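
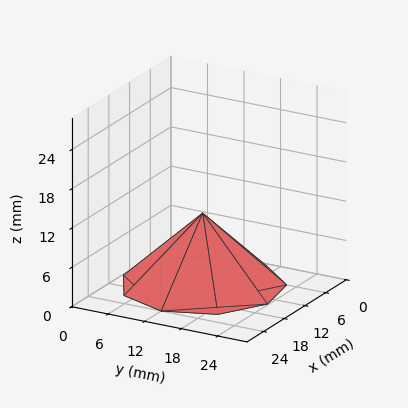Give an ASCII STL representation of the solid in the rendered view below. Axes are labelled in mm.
Reading the render: the shape is a regular 9-sided pyramid, base circumscribed radius ≈ 12 mm, apex at z ≈ 11 mm (dimensions read to the nearest mm from the axis ticks). For the STL, each face is triangulated and given an outward normal.

solid part
  facet normal 0.0000 0.0000 -1.0000
    outer loop
      vertex 14.08 23.82 0.00
      vertex 21.19 19.71 0.00
      vertex 24.00 12.00 0.00
    endloop
  endfacet
  facet normal 0.0000 0.0000 -1.0000
    outer loop
      vertex 6.00 22.39 0.00
      vertex 14.08 23.82 0.00
      vertex 24.00 12.00 0.00
    endloop
  endfacet
  facet normal 0.0000 0.0000 -1.0000
    outer loop
      vertex 0.72 16.10 0.00
      vertex 6.00 22.39 0.00
      vertex 24.00 12.00 0.00
    endloop
  endfacet
  facet normal 0.0000 0.0000 -1.0000
    outer loop
      vertex 0.72 7.90 0.00
      vertex 0.72 16.10 0.00
      vertex 24.00 12.00 0.00
    endloop
  endfacet
  facet normal 0.0000 0.0000 -1.0000
    outer loop
      vertex 6.00 1.61 0.00
      vertex 0.72 7.90 0.00
      vertex 24.00 12.00 0.00
    endloop
  endfacet
  facet normal 0.0000 0.0000 -1.0000
    outer loop
      vertex 14.08 0.18 0.00
      vertex 6.00 1.61 0.00
      vertex 24.00 12.00 0.00
    endloop
  endfacet
  facet normal 0.0000 0.0000 -1.0000
    outer loop
      vertex 21.19 4.29 0.00
      vertex 14.08 0.18 0.00
      vertex 24.00 12.00 0.00
    endloop
  endfacet
  facet normal 0.6561 0.2391 0.7158
    outer loop
      vertex 24.00 12.00 0.00
      vertex 21.19 19.71 0.00
      vertex 12.00 12.00 11.00
    endloop
  endfacet
  facet normal 0.3495 0.6046 0.7158
    outer loop
      vertex 21.19 19.71 0.00
      vertex 14.08 23.82 0.00
      vertex 12.00 12.00 11.00
    endloop
  endfacet
  facet normal -0.1217 0.6876 0.7158
    outer loop
      vertex 14.08 23.82 0.00
      vertex 6.00 22.39 0.00
      vertex 12.00 12.00 11.00
    endloop
  endfacet
  facet normal -0.5348 0.4490 0.7158
    outer loop
      vertex 6.00 22.39 0.00
      vertex 0.72 16.10 0.00
      vertex 12.00 12.00 11.00
    endloop
  endfacet
  facet normal -0.6982 0.0000 0.7159
    outer loop
      vertex 0.72 16.10 0.00
      vertex 0.72 7.90 0.00
      vertex 12.00 12.00 11.00
    endloop
  endfacet
  facet normal -0.5348 -0.4490 0.7158
    outer loop
      vertex 0.72 7.90 0.00
      vertex 6.00 1.61 0.00
      vertex 12.00 12.00 11.00
    endloop
  endfacet
  facet normal -0.1217 -0.6876 0.7158
    outer loop
      vertex 6.00 1.61 0.00
      vertex 14.08 0.18 0.00
      vertex 12.00 12.00 11.00
    endloop
  endfacet
  facet normal 0.3495 -0.6046 0.7158
    outer loop
      vertex 14.08 0.18 0.00
      vertex 21.19 4.29 0.00
      vertex 12.00 12.00 11.00
    endloop
  endfacet
  facet normal 0.6561 -0.2391 0.7158
    outer loop
      vertex 21.19 4.29 0.00
      vertex 24.00 12.00 0.00
      vertex 12.00 12.00 11.00
    endloop
  endfacet
endsolid part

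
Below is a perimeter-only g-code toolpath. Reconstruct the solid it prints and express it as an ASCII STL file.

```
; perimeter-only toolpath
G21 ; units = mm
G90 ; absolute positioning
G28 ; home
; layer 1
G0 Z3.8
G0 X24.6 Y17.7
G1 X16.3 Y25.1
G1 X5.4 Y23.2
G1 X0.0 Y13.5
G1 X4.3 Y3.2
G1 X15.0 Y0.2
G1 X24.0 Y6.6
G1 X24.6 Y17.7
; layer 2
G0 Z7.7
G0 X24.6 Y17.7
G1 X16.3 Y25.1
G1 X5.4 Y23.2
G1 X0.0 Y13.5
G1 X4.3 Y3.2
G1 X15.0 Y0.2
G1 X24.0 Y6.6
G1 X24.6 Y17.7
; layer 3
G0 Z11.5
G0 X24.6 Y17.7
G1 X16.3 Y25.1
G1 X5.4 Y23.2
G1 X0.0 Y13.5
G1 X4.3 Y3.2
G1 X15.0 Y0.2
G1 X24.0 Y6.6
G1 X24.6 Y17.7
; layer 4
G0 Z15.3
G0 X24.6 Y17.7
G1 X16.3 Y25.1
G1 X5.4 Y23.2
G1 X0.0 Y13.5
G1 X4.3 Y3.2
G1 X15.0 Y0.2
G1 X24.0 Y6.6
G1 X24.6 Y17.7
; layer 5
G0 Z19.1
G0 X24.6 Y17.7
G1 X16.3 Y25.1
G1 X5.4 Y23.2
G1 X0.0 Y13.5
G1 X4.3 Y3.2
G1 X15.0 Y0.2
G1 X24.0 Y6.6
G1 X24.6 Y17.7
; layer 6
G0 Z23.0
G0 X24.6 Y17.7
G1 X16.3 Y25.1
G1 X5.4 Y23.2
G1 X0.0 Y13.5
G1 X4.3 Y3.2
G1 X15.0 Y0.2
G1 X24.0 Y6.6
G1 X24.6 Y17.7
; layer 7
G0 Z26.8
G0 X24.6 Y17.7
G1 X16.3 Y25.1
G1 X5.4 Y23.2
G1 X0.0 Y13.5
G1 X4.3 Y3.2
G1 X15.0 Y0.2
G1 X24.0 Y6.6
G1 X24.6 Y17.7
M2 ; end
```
solid part
  facet normal 0.0000 0.0000 -1.0000
    outer loop
      vertex 5.4 23.2 0.0
      vertex 16.3 25.1 0.0
      vertex 24.6 17.7 0.0
    endloop
  endfacet
  facet normal 0.0000 0.0000 -1.0000
    outer loop
      vertex 0.0 13.5 0.0
      vertex 5.4 23.2 0.0
      vertex 24.6 17.7 0.0
    endloop
  endfacet
  facet normal 0.0000 0.0000 -1.0000
    outer loop
      vertex 4.3 3.2 0.0
      vertex 0.0 13.5 0.0
      vertex 24.6 17.7 0.0
    endloop
  endfacet
  facet normal 0.0000 0.0000 -1.0000
    outer loop
      vertex 15.0 0.2 0.0
      vertex 4.3 3.2 0.0
      vertex 24.6 17.7 0.0
    endloop
  endfacet
  facet normal 0.0000 0.0000 -1.0000
    outer loop
      vertex 24.0 6.6 0.0
      vertex 15.0 0.2 0.0
      vertex 24.6 17.7 0.0
    endloop
  endfacet
  facet normal 0.0000 0.0000 1.0000
    outer loop
      vertex 24.6 17.7 26.8
      vertex 16.3 25.1 26.8
      vertex 5.4 23.2 26.8
    endloop
  endfacet
  facet normal 0.0000 0.0000 1.0000
    outer loop
      vertex 24.6 17.7 26.8
      vertex 5.4 23.2 26.8
      vertex 0.0 13.5 26.8
    endloop
  endfacet
  facet normal 0.0000 0.0000 1.0000
    outer loop
      vertex 24.6 17.7 26.8
      vertex 0.0 13.5 26.8
      vertex 4.3 3.2 26.8
    endloop
  endfacet
  facet normal 0.0000 0.0000 1.0000
    outer loop
      vertex 24.6 17.7 26.8
      vertex 4.3 3.2 26.8
      vertex 15.0 0.2 26.8
    endloop
  endfacet
  facet normal 0.0000 0.0000 1.0000
    outer loop
      vertex 24.6 17.7 26.8
      vertex 15.0 0.2 26.8
      vertex 24.0 6.6 26.8
    endloop
  endfacet
  facet normal 0.6655 0.7464 0.0000
    outer loop
      vertex 24.6 17.7 0.0
      vertex 16.3 25.1 0.0
      vertex 16.3 25.1 26.8
    endloop
  endfacet
  facet normal 0.6655 0.7464 0.0000
    outer loop
      vertex 24.6 17.7 0.0
      vertex 16.3 25.1 26.8
      vertex 24.6 17.7 26.8
    endloop
  endfacet
  facet normal -0.1717 0.9851 0.0000
    outer loop
      vertex 16.3 25.1 0.0
      vertex 5.4 23.2 0.0
      vertex 5.4 23.2 26.8
    endloop
  endfacet
  facet normal -0.1717 0.9851 0.0000
    outer loop
      vertex 16.3 25.1 0.0
      vertex 5.4 23.2 26.8
      vertex 16.3 25.1 26.8
    endloop
  endfacet
  facet normal -0.8737 0.4864 0.0000
    outer loop
      vertex 5.4 23.2 0.0
      vertex 0.0 13.5 0.0
      vertex 0.0 13.5 26.8
    endloop
  endfacet
  facet normal -0.8737 0.4864 0.0000
    outer loop
      vertex 5.4 23.2 0.0
      vertex 0.0 13.5 26.8
      vertex 5.4 23.2 26.8
    endloop
  endfacet
  facet normal -0.9228 -0.3853 0.0000
    outer loop
      vertex 0.0 13.5 0.0
      vertex 4.3 3.2 0.0
      vertex 4.3 3.2 26.8
    endloop
  endfacet
  facet normal -0.9228 -0.3853 0.0000
    outer loop
      vertex 0.0 13.5 0.0
      vertex 4.3 3.2 26.8
      vertex 0.0 13.5 26.8
    endloop
  endfacet
  facet normal -0.2700 -0.9629 0.0000
    outer loop
      vertex 4.3 3.2 0.0
      vertex 15.0 0.2 0.0
      vertex 15.0 0.2 26.8
    endloop
  endfacet
  facet normal -0.2700 -0.9629 0.0000
    outer loop
      vertex 4.3 3.2 0.0
      vertex 15.0 0.2 26.8
      vertex 4.3 3.2 26.8
    endloop
  endfacet
  facet normal 0.5795 -0.8150 0.0000
    outer loop
      vertex 15.0 0.2 0.0
      vertex 24.0 6.6 0.0
      vertex 24.0 6.6 26.8
    endloop
  endfacet
  facet normal 0.5795 -0.8150 0.0000
    outer loop
      vertex 15.0 0.2 0.0
      vertex 24.0 6.6 26.8
      vertex 15.0 0.2 26.8
    endloop
  endfacet
  facet normal 0.9985 -0.0540 0.0000
    outer loop
      vertex 24.0 6.6 0.0
      vertex 24.6 17.7 0.0
      vertex 24.6 17.7 26.8
    endloop
  endfacet
  facet normal 0.9985 -0.0540 0.0000
    outer loop
      vertex 24.0 6.6 0.0
      vertex 24.6 17.7 26.8
      vertex 24.0 6.6 26.8
    endloop
  endfacet
endsolid part

The G0 Z moves step by Δz≈3.8 mm. Every layer's G1 loop is the same polygon, so the solid is a straight extrusion of it from z=0 to z≈26.8. Closing with flat bottom and top caps and triangulating gives 24 facets — a regular 7-sided prism (a cylinder approximated with 7 flat sides), circumscribed radius ≈ 12.8 mm, height ≈ 26.8 mm.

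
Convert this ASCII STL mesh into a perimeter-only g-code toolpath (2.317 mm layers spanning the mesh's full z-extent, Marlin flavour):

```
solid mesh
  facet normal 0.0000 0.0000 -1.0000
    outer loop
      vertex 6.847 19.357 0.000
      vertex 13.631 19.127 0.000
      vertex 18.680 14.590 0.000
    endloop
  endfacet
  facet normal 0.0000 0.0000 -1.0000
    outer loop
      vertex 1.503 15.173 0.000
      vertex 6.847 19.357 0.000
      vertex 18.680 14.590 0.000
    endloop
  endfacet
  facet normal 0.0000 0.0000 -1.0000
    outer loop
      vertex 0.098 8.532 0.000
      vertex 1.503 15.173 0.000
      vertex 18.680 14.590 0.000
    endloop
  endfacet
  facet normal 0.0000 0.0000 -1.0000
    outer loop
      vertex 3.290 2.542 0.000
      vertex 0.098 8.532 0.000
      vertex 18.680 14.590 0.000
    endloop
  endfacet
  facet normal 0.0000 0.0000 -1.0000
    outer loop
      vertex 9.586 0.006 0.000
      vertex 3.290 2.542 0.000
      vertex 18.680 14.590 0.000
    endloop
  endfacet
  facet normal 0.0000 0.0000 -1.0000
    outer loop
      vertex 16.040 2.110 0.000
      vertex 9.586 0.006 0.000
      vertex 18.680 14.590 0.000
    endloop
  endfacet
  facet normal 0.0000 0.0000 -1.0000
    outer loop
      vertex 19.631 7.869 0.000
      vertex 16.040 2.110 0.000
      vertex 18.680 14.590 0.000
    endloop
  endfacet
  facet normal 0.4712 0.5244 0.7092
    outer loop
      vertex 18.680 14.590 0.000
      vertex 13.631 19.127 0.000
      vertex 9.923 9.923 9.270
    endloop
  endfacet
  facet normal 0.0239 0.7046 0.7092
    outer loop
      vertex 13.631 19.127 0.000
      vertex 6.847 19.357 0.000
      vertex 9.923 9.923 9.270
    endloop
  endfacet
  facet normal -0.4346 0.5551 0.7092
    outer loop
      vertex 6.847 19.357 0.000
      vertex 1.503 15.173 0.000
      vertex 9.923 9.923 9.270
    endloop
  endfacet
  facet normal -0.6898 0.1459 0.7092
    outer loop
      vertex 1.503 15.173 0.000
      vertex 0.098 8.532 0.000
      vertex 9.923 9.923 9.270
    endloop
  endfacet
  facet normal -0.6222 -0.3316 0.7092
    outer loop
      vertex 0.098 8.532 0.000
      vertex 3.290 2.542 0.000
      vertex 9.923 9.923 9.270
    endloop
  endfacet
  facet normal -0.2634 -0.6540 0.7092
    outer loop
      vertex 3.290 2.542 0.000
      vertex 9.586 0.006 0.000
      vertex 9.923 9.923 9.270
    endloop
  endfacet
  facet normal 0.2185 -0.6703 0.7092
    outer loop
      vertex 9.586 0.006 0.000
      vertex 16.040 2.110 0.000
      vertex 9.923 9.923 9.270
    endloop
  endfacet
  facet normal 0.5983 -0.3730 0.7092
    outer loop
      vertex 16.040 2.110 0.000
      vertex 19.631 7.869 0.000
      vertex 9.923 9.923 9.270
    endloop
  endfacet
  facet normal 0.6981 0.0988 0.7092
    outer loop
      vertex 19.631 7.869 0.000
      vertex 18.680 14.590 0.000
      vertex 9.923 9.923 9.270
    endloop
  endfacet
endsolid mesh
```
; perimeter-only toolpath
G21 ; units = mm
G90 ; absolute positioning
G28 ; home
; layer 1
G0 Z2.317
G0 X16.491 Y13.423
G1 X12.704 Y16.826
G1 X7.616 Y16.998
G1 X3.608 Y13.861
G1 X2.554 Y8.880
G1 X4.948 Y4.387
G1 X9.670 Y2.485
G1 X14.511 Y4.063
G1 X17.204 Y8.383
G1 X16.491 Y13.423
; layer 2
G0 Z4.635
G0 X14.302 Y12.256
G1 X11.777 Y14.525
G1 X8.385 Y14.640
G1 X5.713 Y12.548
G1 X5.011 Y9.227
G1 X6.607 Y6.232
G1 X9.755 Y4.965
G1 X12.982 Y6.016
G1 X14.777 Y8.896
G1 X14.302 Y12.256
; layer 3
G0 Z6.952
G0 X12.112 Y11.090
G1 X10.850 Y12.224
G1 X9.154 Y12.281
G1 X7.818 Y11.236
G1 X7.467 Y9.575
G1 X8.265 Y8.078
G1 X9.839 Y7.444
G1 X11.452 Y7.970
G1 X12.350 Y9.409
G1 X12.112 Y11.090
M2 ; end

The solid is a regular 9-sided pyramid, base circumscribed radius ≈ 9.92 mm, apex at z ≈ 9.27 mm. Slicing at Δz = 2.317 mm — 4 equal slices spanning the solid's height, so layer i sits at z = i·h/4 — gives 3 non-empty perimeters. Each is a 9-segment closed polygon; G0 lifts to the layer z and rapids to the start vertex, then G1 traces the edges. The cross-section shrinks linearly with z (the slice at the apex is degenerate and omitted).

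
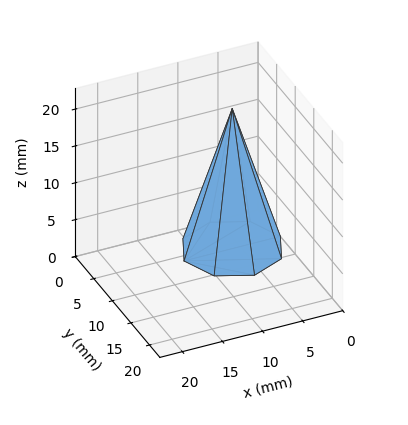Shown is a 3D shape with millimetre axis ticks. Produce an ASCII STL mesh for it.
Reading the render: the shape is a regular 8-sided pyramid, base circumscribed radius ≈ 6 mm, apex at z ≈ 19 mm (dimensions read to the nearest mm from the axis ticks). For the STL, each face is triangulated and given an outward normal.

solid part
  facet normal 0.0000 0.0000 -1.0000
    outer loop
      vertex 6.0 12.0 0.0
      vertex 10.2 10.2 0.0
      vertex 12.0 6.0 0.0
    endloop
  endfacet
  facet normal 0.0000 0.0000 -1.0000
    outer loop
      vertex 1.8 10.2 0.0
      vertex 6.0 12.0 0.0
      vertex 12.0 6.0 0.0
    endloop
  endfacet
  facet normal 0.0000 0.0000 -1.0000
    outer loop
      vertex 0.0 6.0 0.0
      vertex 1.8 10.2 0.0
      vertex 12.0 6.0 0.0
    endloop
  endfacet
  facet normal 0.0000 0.0000 -1.0000
    outer loop
      vertex 1.8 1.8 0.0
      vertex 0.0 6.0 0.0
      vertex 12.0 6.0 0.0
    endloop
  endfacet
  facet normal 0.0000 0.0000 -1.0000
    outer loop
      vertex 6.0 0.0 0.0
      vertex 1.8 1.8 0.0
      vertex 12.0 6.0 0.0
    endloop
  endfacet
  facet normal 0.0000 0.0000 -1.0000
    outer loop
      vertex 10.2 1.8 0.0
      vertex 6.0 0.0 0.0
      vertex 12.0 6.0 0.0
    endloop
  endfacet
  facet normal 0.8827 0.3783 0.2788
    outer loop
      vertex 12.0 6.0 0.0
      vertex 10.2 10.2 0.0
      vertex 6.0 6.0 19.0
    endloop
  endfacet
  facet normal 0.3783 0.8827 0.2788
    outer loop
      vertex 10.2 10.2 0.0
      vertex 6.0 12.0 0.0
      vertex 6.0 6.0 19.0
    endloop
  endfacet
  facet normal -0.3783 0.8827 0.2788
    outer loop
      vertex 6.0 12.0 0.0
      vertex 1.8 10.2 0.0
      vertex 6.0 6.0 19.0
    endloop
  endfacet
  facet normal -0.8827 0.3783 0.2788
    outer loop
      vertex 1.8 10.2 0.0
      vertex 0.0 6.0 0.0
      vertex 6.0 6.0 19.0
    endloop
  endfacet
  facet normal -0.8827 -0.3783 0.2788
    outer loop
      vertex 0.0 6.0 0.0
      vertex 1.8 1.8 0.0
      vertex 6.0 6.0 19.0
    endloop
  endfacet
  facet normal -0.3783 -0.8827 0.2788
    outer loop
      vertex 1.8 1.8 0.0
      vertex 6.0 0.0 0.0
      vertex 6.0 6.0 19.0
    endloop
  endfacet
  facet normal 0.3783 -0.8827 0.2788
    outer loop
      vertex 6.0 0.0 0.0
      vertex 10.2 1.8 0.0
      vertex 6.0 6.0 19.0
    endloop
  endfacet
  facet normal 0.8827 -0.3783 0.2788
    outer loop
      vertex 10.2 1.8 0.0
      vertex 12.0 6.0 0.0
      vertex 6.0 6.0 19.0
    endloop
  endfacet
endsolid part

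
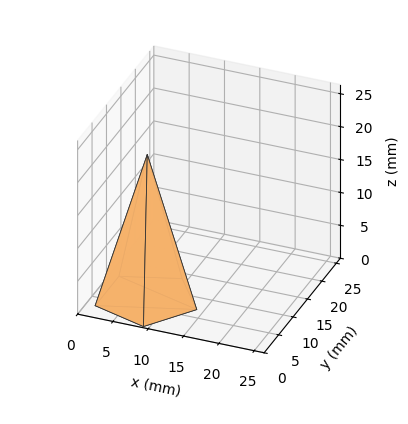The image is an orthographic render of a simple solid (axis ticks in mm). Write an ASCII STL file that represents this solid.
Reading the render: the shape is a regular 5-sided pyramid, base circumscribed radius ≈ 7 mm, apex at z ≈ 22 mm (dimensions read to the nearest mm from the axis ticks). For the STL, each face is triangulated and given an outward normal.

solid part
  facet normal 0.0000 0.0000 -1.0000
    outer loop
      vertex 1.3 11.1 0.0
      vertex 9.2 13.7 0.0
      vertex 14.0 7.0 0.0
    endloop
  endfacet
  facet normal 0.0000 0.0000 -1.0000
    outer loop
      vertex 1.3 2.9 0.0
      vertex 1.3 11.1 0.0
      vertex 14.0 7.0 0.0
    endloop
  endfacet
  facet normal 0.0000 0.0000 -1.0000
    outer loop
      vertex 9.2 0.3 0.0
      vertex 1.3 2.9 0.0
      vertex 14.0 7.0 0.0
    endloop
  endfacet
  facet normal 0.7870 0.5638 0.2504
    outer loop
      vertex 14.0 7.0 0.0
      vertex 9.2 13.7 0.0
      vertex 7.0 7.0 22.0
    endloop
  endfacet
  facet normal -0.3027 0.9198 0.2498
    outer loop
      vertex 9.2 13.7 0.0
      vertex 1.3 11.1 0.0
      vertex 7.0 7.0 22.0
    endloop
  endfacet
  facet normal -0.9680 0.0000 0.2508
    outer loop
      vertex 1.3 11.1 0.0
      vertex 1.3 2.9 0.0
      vertex 7.0 7.0 22.0
    endloop
  endfacet
  facet normal -0.3027 -0.9198 0.2498
    outer loop
      vertex 1.3 2.9 0.0
      vertex 9.2 0.3 0.0
      vertex 7.0 7.0 22.0
    endloop
  endfacet
  facet normal 0.7870 -0.5638 0.2504
    outer loop
      vertex 9.2 0.3 0.0
      vertex 14.0 7.0 0.0
      vertex 7.0 7.0 22.0
    endloop
  endfacet
endsolid part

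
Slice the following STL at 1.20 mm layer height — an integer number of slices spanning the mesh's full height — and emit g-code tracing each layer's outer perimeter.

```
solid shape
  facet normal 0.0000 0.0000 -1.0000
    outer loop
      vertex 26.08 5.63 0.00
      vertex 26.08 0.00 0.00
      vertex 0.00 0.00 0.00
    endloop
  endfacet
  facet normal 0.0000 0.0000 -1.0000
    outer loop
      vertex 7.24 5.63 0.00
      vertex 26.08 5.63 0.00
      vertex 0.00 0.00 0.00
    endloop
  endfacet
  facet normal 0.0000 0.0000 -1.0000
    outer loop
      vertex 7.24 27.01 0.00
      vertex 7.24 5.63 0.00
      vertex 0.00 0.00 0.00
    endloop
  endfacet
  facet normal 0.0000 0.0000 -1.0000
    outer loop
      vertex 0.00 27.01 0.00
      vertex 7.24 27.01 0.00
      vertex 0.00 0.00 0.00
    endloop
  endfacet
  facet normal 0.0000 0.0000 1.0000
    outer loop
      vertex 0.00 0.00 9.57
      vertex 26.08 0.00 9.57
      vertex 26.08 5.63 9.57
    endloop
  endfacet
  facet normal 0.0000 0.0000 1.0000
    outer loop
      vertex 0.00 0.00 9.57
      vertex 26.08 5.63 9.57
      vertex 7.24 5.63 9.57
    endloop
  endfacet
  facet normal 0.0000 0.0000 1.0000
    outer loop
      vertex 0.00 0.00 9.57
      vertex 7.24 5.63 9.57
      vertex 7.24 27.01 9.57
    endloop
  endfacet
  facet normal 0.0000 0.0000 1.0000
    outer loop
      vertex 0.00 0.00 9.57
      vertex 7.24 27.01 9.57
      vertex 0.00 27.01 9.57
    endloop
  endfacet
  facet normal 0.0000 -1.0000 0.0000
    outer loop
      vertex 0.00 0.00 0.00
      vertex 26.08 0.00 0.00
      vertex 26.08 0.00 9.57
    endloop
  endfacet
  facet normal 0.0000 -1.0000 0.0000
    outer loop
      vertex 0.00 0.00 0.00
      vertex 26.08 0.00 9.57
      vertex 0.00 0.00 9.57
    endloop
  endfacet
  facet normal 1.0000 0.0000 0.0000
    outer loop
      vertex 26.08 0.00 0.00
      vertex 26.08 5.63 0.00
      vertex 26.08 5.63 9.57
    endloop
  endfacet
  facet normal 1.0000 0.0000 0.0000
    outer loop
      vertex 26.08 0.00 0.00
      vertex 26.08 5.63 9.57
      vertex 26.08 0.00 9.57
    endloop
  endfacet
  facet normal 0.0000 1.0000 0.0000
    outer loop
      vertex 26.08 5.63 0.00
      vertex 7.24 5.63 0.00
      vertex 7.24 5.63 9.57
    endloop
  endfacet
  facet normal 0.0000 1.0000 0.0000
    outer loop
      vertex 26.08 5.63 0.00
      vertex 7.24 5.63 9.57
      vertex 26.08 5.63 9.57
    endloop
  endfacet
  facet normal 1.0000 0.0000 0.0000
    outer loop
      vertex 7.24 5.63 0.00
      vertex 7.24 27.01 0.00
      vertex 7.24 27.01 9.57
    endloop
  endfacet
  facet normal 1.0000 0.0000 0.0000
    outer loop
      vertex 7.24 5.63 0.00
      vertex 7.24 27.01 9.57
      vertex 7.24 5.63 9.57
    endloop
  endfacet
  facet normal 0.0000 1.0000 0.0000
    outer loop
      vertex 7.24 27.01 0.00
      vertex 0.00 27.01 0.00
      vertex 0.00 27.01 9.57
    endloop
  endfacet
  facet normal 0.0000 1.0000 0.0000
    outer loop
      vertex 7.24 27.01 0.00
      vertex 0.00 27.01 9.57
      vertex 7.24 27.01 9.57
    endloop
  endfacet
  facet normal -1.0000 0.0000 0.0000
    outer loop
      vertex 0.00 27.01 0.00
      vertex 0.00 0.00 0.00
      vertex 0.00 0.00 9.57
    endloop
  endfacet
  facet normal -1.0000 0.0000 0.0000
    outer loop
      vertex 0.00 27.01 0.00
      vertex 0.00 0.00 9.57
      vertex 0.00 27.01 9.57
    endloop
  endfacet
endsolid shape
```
; perimeter-only toolpath
G21 ; units = mm
G90 ; absolute positioning
G28 ; home
; layer 1
G0 Z1.20
G0 X0.00 Y0.00
G1 X26.08 Y0.00
G1 X26.08 Y5.63
G1 X7.24 Y5.63
G1 X7.24 Y27.01
G1 X0.00 Y27.01
G1 X0.00 Y0.00
; layer 2
G0 Z2.39
G0 X0.00 Y0.00
G1 X26.08 Y0.00
G1 X26.08 Y5.63
G1 X7.24 Y5.63
G1 X7.24 Y27.01
G1 X0.00 Y27.01
G1 X0.00 Y0.00
; layer 3
G0 Z3.59
G0 X0.00 Y0.00
G1 X26.08 Y0.00
G1 X26.08 Y5.63
G1 X7.24 Y5.63
G1 X7.24 Y27.01
G1 X0.00 Y27.01
G1 X0.00 Y0.00
; layer 4
G0 Z4.79
G0 X0.00 Y0.00
G1 X26.08 Y0.00
G1 X26.08 Y5.63
G1 X7.24 Y5.63
G1 X7.24 Y27.01
G1 X0.00 Y27.01
G1 X0.00 Y0.00
; layer 5
G0 Z5.98
G0 X0.00 Y0.00
G1 X26.08 Y0.00
G1 X26.08 Y5.63
G1 X7.24 Y5.63
G1 X7.24 Y27.01
G1 X0.00 Y27.01
G1 X0.00 Y0.00
; layer 6
G0 Z7.18
G0 X0.00 Y0.00
G1 X26.08 Y0.00
G1 X26.08 Y5.63
G1 X7.24 Y5.63
G1 X7.24 Y27.01
G1 X0.00 Y27.01
G1 X0.00 Y0.00
; layer 7
G0 Z8.37
G0 X0.00 Y0.00
G1 X26.08 Y0.00
G1 X26.08 Y5.63
G1 X7.24 Y5.63
G1 X7.24 Y27.01
G1 X0.00 Y27.01
G1 X0.00 Y0.00
; layer 8
G0 Z9.57
G0 X0.00 Y0.00
G1 X26.08 Y0.00
G1 X26.08 Y5.63
G1 X7.24 Y5.63
G1 X7.24 Y27.01
G1 X0.00 Y27.01
G1 X0.00 Y0.00
M2 ; end

The solid is an L-shaped prism: outer 26.1 × 27 mm, arm thicknesses ≈ 5.63 mm (horizontal) and 7.24 mm (vertical), extruded 9.57 mm in z. Slicing at Δz = 1.20 mm — 8 equal slices spanning the solid's height, so layer i sits at z = i·h/8 — gives 8 non-empty perimeters. Each is a 6-segment closed polygon; G0 lifts to the layer z and rapids to the start vertex, then G1 traces the edges.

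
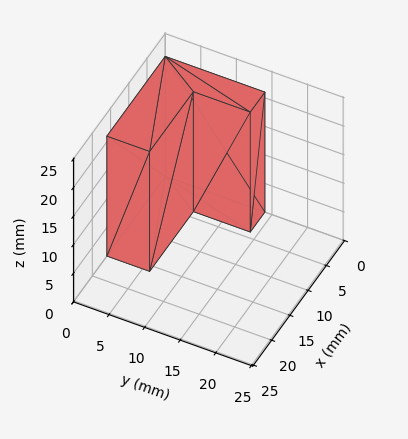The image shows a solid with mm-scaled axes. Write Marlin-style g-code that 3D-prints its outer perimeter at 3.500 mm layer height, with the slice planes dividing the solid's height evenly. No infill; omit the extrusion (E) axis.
Reading the render: the shape is an L-shaped prism: outer 16 × 14 mm, arm thicknesses ≈ 6 mm (horizontal) and 4 mm (vertical), extruded 21 mm in z (dimensions read to the nearest mm from the axis ticks). For the g-code, the solid's height is divided into equal slices at the stated Δz and each level perimeter traced with G1 moves after a G0 lift.

; perimeter-only toolpath
G21 ; units = mm
G90 ; absolute positioning
G28 ; home
; layer 1
G0 Z3.500
G0 X0.000 Y0.000
G1 X16.000 Y0.000
G1 X16.000 Y6.000
G1 X4.000 Y6.000
G1 X4.000 Y14.000
G1 X0.000 Y14.000
G1 X0.000 Y0.000
; layer 2
G0 Z7.000
G0 X0.000 Y0.000
G1 X16.000 Y0.000
G1 X16.000 Y6.000
G1 X4.000 Y6.000
G1 X4.000 Y14.000
G1 X0.000 Y14.000
G1 X0.000 Y0.000
; layer 3
G0 Z10.500
G0 X0.000 Y0.000
G1 X16.000 Y0.000
G1 X16.000 Y6.000
G1 X4.000 Y6.000
G1 X4.000 Y14.000
G1 X0.000 Y14.000
G1 X0.000 Y0.000
; layer 4
G0 Z14.000
G0 X0.000 Y0.000
G1 X16.000 Y0.000
G1 X16.000 Y6.000
G1 X4.000 Y6.000
G1 X4.000 Y14.000
G1 X0.000 Y14.000
G1 X0.000 Y0.000
; layer 5
G0 Z17.500
G0 X0.000 Y0.000
G1 X16.000 Y0.000
G1 X16.000 Y6.000
G1 X4.000 Y6.000
G1 X4.000 Y14.000
G1 X0.000 Y14.000
G1 X0.000 Y0.000
; layer 6
G0 Z21.000
G0 X0.000 Y0.000
G1 X16.000 Y0.000
G1 X16.000 Y6.000
G1 X4.000 Y6.000
G1 X4.000 Y14.000
G1 X0.000 Y14.000
G1 X0.000 Y0.000
M2 ; end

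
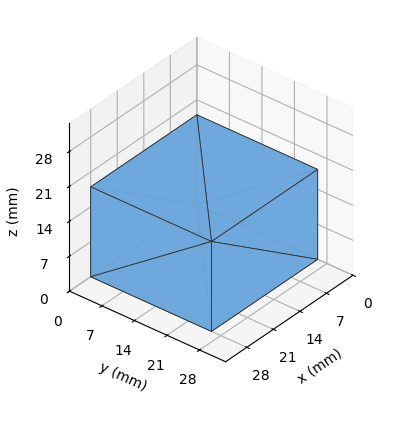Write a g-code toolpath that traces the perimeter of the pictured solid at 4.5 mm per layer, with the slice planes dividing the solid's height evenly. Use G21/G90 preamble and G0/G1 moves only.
Reading the render: the shape is a rectangular box, roughly 28 × 26 mm footprint and 18 mm tall (dimensions read to the nearest mm from the axis ticks). For the g-code, the solid's height is divided into equal slices at the stated Δz and each level perimeter traced with G1 moves after a G0 lift.

; perimeter-only toolpath
G21 ; units = mm
G90 ; absolute positioning
G28 ; home
; layer 1
G0 Z4.5
G0 X0.0 Y0.0
G1 X28.0 Y0.0
G1 X28.0 Y26.0
G1 X0.0 Y26.0
G1 X0.0 Y0.0
; layer 2
G0 Z9.0
G0 X0.0 Y0.0
G1 X28.0 Y0.0
G1 X28.0 Y26.0
G1 X0.0 Y26.0
G1 X0.0 Y0.0
; layer 3
G0 Z13.5
G0 X0.0 Y0.0
G1 X28.0 Y0.0
G1 X28.0 Y26.0
G1 X0.0 Y26.0
G1 X0.0 Y0.0
; layer 4
G0 Z18.0
G0 X0.0 Y0.0
G1 X28.0 Y0.0
G1 X28.0 Y26.0
G1 X0.0 Y26.0
G1 X0.0 Y0.0
M2 ; end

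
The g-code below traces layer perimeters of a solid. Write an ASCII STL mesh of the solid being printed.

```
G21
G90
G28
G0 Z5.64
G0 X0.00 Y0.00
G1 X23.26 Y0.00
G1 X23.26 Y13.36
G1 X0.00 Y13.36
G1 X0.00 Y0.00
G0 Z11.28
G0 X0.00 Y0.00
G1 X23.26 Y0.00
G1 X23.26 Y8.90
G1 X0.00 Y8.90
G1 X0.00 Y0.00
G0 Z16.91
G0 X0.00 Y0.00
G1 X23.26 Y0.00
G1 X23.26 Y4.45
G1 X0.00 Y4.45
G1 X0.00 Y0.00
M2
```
solid part
  facet normal 0.0000 0.0000 -1.0000
    outer loop
      vertex 23.26 17.81 0.00
      vertex 23.26 0.00 0.00
      vertex 0.00 0.00 0.00
    endloop
  endfacet
  facet normal 0.0000 0.0000 -1.0000
    outer loop
      vertex 0.00 17.81 0.00
      vertex 23.26 17.81 0.00
      vertex 0.00 0.00 0.00
    endloop
  endfacet
  facet normal 0.0000 -1.0000 0.0000
    outer loop
      vertex 0.00 0.00 0.00
      vertex 23.26 0.00 0.00
      vertex 23.26 0.00 22.55
    endloop
  endfacet
  facet normal 0.0000 -1.0000 0.0000
    outer loop
      vertex 0.00 0.00 0.00
      vertex 23.26 0.00 22.55
      vertex 0.00 0.00 22.55
    endloop
  endfacet
  facet normal 0.0000 0.7848 0.6198
    outer loop
      vertex 0.00 0.00 22.55
      vertex 23.26 0.00 22.55
      vertex 23.26 17.81 0.00
    endloop
  endfacet
  facet normal 0.0000 0.7848 0.6198
    outer loop
      vertex 0.00 0.00 22.55
      vertex 23.26 17.81 0.00
      vertex 0.00 17.81 0.00
    endloop
  endfacet
  facet normal -1.0000 0.0000 0.0000
    outer loop
      vertex 0.00 0.00 22.55
      vertex 0.00 17.81 0.00
      vertex 0.00 0.00 0.00
    endloop
  endfacet
  facet normal 1.0000 0.0000 0.0000
    outer loop
      vertex 23.26 0.00 0.00
      vertex 23.26 17.81 0.00
      vertex 23.26 0.00 22.55
    endloop
  endfacet
endsolid part

The G0 Z moves step by Δz≈5.64 mm. The G1 loops shrink linearly with z, so the solid tapers from its base footprint up to z≈22.6. Closing with a flat bottom cap and the tapered top and triangulating gives 8 facets — a wedge (ramp): 23.3 × 17.8 mm base, rising to 22.6 mm along the y=0 edge and sloping linearly to z=0 at y=17.8.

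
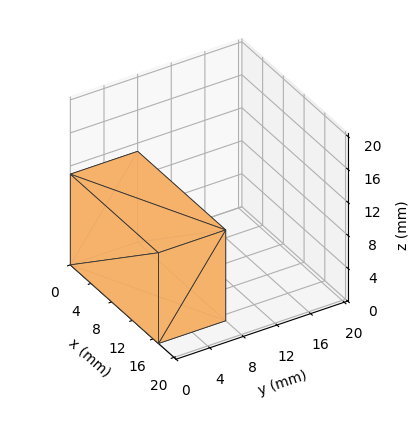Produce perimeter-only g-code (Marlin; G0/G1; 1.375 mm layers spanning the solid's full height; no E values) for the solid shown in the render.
Reading the render: the shape is a rectangular box, roughly 17 × 8 mm footprint and 11 mm tall (dimensions read to the nearest mm from the axis ticks). For the g-code, the solid's height is divided into equal slices at the stated Δz and each level perimeter traced with G1 moves after a G0 lift.

; perimeter-only toolpath
G21 ; units = mm
G90 ; absolute positioning
G28 ; home
; layer 1
G0 Z1.375
G0 X0.000 Y0.000
G1 X17.000 Y0.000
G1 X17.000 Y8.000
G1 X0.000 Y8.000
G1 X0.000 Y0.000
; layer 2
G0 Z2.750
G0 X0.000 Y0.000
G1 X17.000 Y0.000
G1 X17.000 Y8.000
G1 X0.000 Y8.000
G1 X0.000 Y0.000
; layer 3
G0 Z4.125
G0 X0.000 Y0.000
G1 X17.000 Y0.000
G1 X17.000 Y8.000
G1 X0.000 Y8.000
G1 X0.000 Y0.000
; layer 4
G0 Z5.500
G0 X0.000 Y0.000
G1 X17.000 Y0.000
G1 X17.000 Y8.000
G1 X0.000 Y8.000
G1 X0.000 Y0.000
; layer 5
G0 Z6.875
G0 X0.000 Y0.000
G1 X17.000 Y0.000
G1 X17.000 Y8.000
G1 X0.000 Y8.000
G1 X0.000 Y0.000
; layer 6
G0 Z8.250
G0 X0.000 Y0.000
G1 X17.000 Y0.000
G1 X17.000 Y8.000
G1 X0.000 Y8.000
G1 X0.000 Y0.000
; layer 7
G0 Z9.625
G0 X0.000 Y0.000
G1 X17.000 Y0.000
G1 X17.000 Y8.000
G1 X0.000 Y8.000
G1 X0.000 Y0.000
; layer 8
G0 Z11.000
G0 X0.000 Y0.000
G1 X17.000 Y0.000
G1 X17.000 Y8.000
G1 X0.000 Y8.000
G1 X0.000 Y0.000
M2 ; end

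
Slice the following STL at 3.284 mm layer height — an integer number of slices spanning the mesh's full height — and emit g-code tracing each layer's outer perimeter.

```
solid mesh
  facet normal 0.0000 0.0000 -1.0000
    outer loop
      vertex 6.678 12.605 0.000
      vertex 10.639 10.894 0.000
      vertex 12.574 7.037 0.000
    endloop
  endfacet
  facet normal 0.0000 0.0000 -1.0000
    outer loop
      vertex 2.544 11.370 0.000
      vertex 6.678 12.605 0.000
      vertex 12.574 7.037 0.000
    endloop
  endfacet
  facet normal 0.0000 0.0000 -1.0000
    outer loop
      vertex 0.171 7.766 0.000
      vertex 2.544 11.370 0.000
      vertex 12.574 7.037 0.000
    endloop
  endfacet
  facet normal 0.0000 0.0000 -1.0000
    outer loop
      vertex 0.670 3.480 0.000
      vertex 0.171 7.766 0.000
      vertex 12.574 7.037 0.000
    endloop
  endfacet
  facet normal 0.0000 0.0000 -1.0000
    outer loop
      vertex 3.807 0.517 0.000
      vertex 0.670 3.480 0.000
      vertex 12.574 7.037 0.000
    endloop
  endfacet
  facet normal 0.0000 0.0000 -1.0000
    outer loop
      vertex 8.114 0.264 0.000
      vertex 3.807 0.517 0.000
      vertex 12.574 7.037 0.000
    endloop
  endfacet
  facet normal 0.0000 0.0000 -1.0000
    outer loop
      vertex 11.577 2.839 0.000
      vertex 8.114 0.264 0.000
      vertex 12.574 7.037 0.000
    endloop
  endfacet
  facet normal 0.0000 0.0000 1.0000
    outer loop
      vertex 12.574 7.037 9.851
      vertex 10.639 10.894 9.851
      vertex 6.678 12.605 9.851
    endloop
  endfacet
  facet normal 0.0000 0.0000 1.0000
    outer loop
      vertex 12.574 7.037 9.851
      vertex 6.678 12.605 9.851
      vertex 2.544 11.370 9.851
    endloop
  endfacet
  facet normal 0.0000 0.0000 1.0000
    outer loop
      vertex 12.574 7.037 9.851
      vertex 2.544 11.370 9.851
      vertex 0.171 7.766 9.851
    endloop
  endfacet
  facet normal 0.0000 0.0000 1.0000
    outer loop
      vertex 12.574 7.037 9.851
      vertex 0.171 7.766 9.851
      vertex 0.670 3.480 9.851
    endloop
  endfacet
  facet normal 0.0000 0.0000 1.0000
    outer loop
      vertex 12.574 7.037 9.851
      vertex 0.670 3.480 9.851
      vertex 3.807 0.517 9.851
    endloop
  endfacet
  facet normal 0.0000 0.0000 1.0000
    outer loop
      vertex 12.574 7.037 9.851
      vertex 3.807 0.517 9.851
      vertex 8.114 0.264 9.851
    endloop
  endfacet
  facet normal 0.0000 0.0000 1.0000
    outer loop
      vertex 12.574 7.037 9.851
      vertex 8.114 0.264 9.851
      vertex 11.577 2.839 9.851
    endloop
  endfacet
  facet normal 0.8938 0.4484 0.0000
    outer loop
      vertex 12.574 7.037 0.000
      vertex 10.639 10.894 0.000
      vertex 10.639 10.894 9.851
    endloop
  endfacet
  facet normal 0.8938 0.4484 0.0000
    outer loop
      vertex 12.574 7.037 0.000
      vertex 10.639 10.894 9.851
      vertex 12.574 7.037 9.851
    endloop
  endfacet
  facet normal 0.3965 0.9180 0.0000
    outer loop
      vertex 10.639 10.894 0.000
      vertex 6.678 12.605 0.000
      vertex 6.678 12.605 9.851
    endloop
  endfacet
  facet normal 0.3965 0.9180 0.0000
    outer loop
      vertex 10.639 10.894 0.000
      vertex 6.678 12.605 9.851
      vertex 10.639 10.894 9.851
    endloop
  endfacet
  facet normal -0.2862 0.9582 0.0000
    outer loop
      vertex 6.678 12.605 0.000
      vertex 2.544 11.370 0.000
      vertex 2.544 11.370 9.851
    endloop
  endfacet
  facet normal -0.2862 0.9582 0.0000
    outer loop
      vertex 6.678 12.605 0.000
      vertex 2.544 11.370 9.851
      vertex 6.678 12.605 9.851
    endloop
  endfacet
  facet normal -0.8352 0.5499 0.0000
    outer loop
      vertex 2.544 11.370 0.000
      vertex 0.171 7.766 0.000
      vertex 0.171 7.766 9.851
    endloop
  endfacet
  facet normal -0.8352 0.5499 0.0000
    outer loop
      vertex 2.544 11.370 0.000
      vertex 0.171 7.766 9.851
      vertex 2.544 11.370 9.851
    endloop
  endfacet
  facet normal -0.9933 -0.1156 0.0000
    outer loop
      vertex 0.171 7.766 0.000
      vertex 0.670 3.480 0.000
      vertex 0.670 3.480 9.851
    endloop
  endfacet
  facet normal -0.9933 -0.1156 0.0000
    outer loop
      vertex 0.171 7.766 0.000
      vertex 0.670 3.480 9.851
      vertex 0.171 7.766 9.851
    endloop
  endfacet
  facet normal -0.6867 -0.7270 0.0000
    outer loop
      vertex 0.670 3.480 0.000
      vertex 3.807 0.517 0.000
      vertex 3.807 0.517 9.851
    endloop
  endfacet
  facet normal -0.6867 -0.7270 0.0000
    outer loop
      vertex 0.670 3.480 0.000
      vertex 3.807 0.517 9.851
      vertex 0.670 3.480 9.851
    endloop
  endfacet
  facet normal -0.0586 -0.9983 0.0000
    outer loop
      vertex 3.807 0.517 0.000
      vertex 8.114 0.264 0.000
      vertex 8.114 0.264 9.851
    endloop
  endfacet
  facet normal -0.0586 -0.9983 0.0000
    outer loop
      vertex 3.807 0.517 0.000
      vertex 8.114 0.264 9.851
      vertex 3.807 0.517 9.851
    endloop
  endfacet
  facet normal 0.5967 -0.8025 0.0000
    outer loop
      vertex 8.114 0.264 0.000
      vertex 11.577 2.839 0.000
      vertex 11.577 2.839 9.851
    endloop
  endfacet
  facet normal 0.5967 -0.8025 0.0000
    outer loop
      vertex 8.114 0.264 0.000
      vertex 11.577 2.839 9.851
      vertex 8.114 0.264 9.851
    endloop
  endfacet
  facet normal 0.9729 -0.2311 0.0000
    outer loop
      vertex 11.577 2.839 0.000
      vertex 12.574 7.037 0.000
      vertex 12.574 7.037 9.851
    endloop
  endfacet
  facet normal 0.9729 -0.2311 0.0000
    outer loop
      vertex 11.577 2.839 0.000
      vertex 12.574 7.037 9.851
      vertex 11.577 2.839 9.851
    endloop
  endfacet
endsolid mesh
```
; perimeter-only toolpath
G21 ; units = mm
G90 ; absolute positioning
G28 ; home
; layer 1
G0 Z3.284
G0 X12.574 Y7.037
G1 X10.639 Y10.894
G1 X6.678 Y12.605
G1 X2.544 Y11.370
G1 X0.171 Y7.766
G1 X0.670 Y3.480
G1 X3.807 Y0.517
G1 X8.114 Y0.264
G1 X11.577 Y2.839
G1 X12.574 Y7.037
; layer 2
G0 Z6.567
G0 X12.574 Y7.037
G1 X10.639 Y10.894
G1 X6.678 Y12.605
G1 X2.544 Y11.370
G1 X0.171 Y7.766
G1 X0.670 Y3.480
G1 X3.807 Y0.517
G1 X8.114 Y0.264
G1 X11.577 Y2.839
G1 X12.574 Y7.037
; layer 3
G0 Z9.851
G0 X12.574 Y7.037
G1 X10.639 Y10.894
G1 X6.678 Y12.605
G1 X2.544 Y11.370
G1 X0.171 Y7.766
G1 X0.670 Y3.480
G1 X3.807 Y0.517
G1 X8.114 Y0.264
G1 X11.577 Y2.839
G1 X12.574 Y7.037
M2 ; end

The solid is a regular 9-sided prism (a cylinder approximated with 9 flat sides), circumscribed radius ≈ 6.31 mm, height ≈ 9.85 mm. Slicing at Δz = 3.284 mm — 3 equal slices spanning the solid's height, so layer i sits at z = i·h/3 — gives 3 non-empty perimeters. Each is a 9-segment closed polygon; G0 lifts to the layer z and rapids to the start vertex, then G1 traces the edges.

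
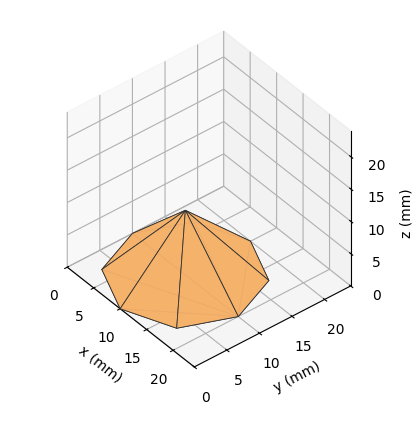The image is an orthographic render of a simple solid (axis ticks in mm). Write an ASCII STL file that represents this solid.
Reading the render: the shape is a regular 8-sided pyramid, base circumscribed radius ≈ 10 mm, apex at z ≈ 10 mm (dimensions read to the nearest mm from the axis ticks). For the STL, each face is triangulated and given an outward normal.

solid part
  facet normal 0.0000 0.0000 -1.0000
    outer loop
      vertex 10.000 20.000 0.000
      vertex 17.071 17.071 0.000
      vertex 20.000 10.000 0.000
    endloop
  endfacet
  facet normal 0.0000 0.0000 -1.0000
    outer loop
      vertex 2.929 17.071 0.000
      vertex 10.000 20.000 0.000
      vertex 20.000 10.000 0.000
    endloop
  endfacet
  facet normal 0.0000 0.0000 -1.0000
    outer loop
      vertex 0.000 10.000 0.000
      vertex 2.929 17.071 0.000
      vertex 20.000 10.000 0.000
    endloop
  endfacet
  facet normal 0.0000 0.0000 -1.0000
    outer loop
      vertex 2.929 2.929 0.000
      vertex 0.000 10.000 0.000
      vertex 20.000 10.000 0.000
    endloop
  endfacet
  facet normal 0.0000 0.0000 -1.0000
    outer loop
      vertex 10.000 0.000 0.000
      vertex 2.929 2.929 0.000
      vertex 20.000 10.000 0.000
    endloop
  endfacet
  facet normal 0.0000 0.0000 -1.0000
    outer loop
      vertex 17.071 2.929 0.000
      vertex 10.000 0.000 0.000
      vertex 20.000 10.000 0.000
    endloop
  endfacet
  facet normal 0.6786 0.2811 0.6786
    outer loop
      vertex 20.000 10.000 0.000
      vertex 17.071 17.071 0.000
      vertex 10.000 10.000 10.000
    endloop
  endfacet
  facet normal 0.2811 0.6786 0.6786
    outer loop
      vertex 17.071 17.071 0.000
      vertex 10.000 20.000 0.000
      vertex 10.000 10.000 10.000
    endloop
  endfacet
  facet normal -0.2811 0.6786 0.6786
    outer loop
      vertex 10.000 20.000 0.000
      vertex 2.929 17.071 0.000
      vertex 10.000 10.000 10.000
    endloop
  endfacet
  facet normal -0.6786 0.2811 0.6786
    outer loop
      vertex 2.929 17.071 0.000
      vertex 0.000 10.000 0.000
      vertex 10.000 10.000 10.000
    endloop
  endfacet
  facet normal -0.6786 -0.2811 0.6786
    outer loop
      vertex 0.000 10.000 0.000
      vertex 2.929 2.929 0.000
      vertex 10.000 10.000 10.000
    endloop
  endfacet
  facet normal -0.2811 -0.6786 0.6786
    outer loop
      vertex 2.929 2.929 0.000
      vertex 10.000 0.000 0.000
      vertex 10.000 10.000 10.000
    endloop
  endfacet
  facet normal 0.2811 -0.6786 0.6786
    outer loop
      vertex 10.000 0.000 0.000
      vertex 17.071 2.929 0.000
      vertex 10.000 10.000 10.000
    endloop
  endfacet
  facet normal 0.6786 -0.2811 0.6786
    outer loop
      vertex 17.071 2.929 0.000
      vertex 20.000 10.000 0.000
      vertex 10.000 10.000 10.000
    endloop
  endfacet
endsolid part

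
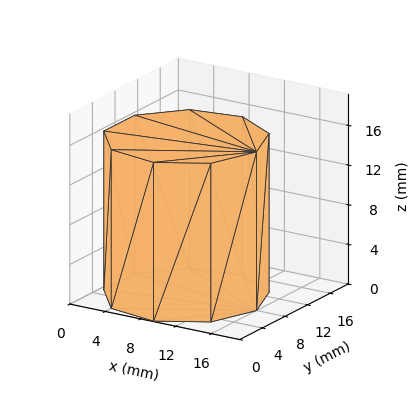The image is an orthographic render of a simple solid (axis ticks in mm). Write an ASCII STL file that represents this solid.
Reading the render: the shape is a regular 9-sided prism (a cylinder approximated with 9 flat sides), circumscribed radius ≈ 8 mm, height ≈ 16 mm (dimensions read to the nearest mm from the axis ticks). For the STL, each face is triangulated and given an outward normal.

solid part
  facet normal 0.0000 0.0000 -1.0000
    outer loop
      vertex 9.389 15.878 0.000
      vertex 14.128 13.142 0.000
      vertex 16.000 8.000 0.000
    endloop
  endfacet
  facet normal 0.0000 0.0000 -1.0000
    outer loop
      vertex 4.000 14.928 0.000
      vertex 9.389 15.878 0.000
      vertex 16.000 8.000 0.000
    endloop
  endfacet
  facet normal 0.0000 0.0000 -1.0000
    outer loop
      vertex 0.482 10.736 0.000
      vertex 4.000 14.928 0.000
      vertex 16.000 8.000 0.000
    endloop
  endfacet
  facet normal 0.0000 0.0000 -1.0000
    outer loop
      vertex 0.482 5.264 0.000
      vertex 0.482 10.736 0.000
      vertex 16.000 8.000 0.000
    endloop
  endfacet
  facet normal 0.0000 0.0000 -1.0000
    outer loop
      vertex 4.000 1.072 0.000
      vertex 0.482 5.264 0.000
      vertex 16.000 8.000 0.000
    endloop
  endfacet
  facet normal 0.0000 0.0000 -1.0000
    outer loop
      vertex 9.389 0.122 0.000
      vertex 4.000 1.072 0.000
      vertex 16.000 8.000 0.000
    endloop
  endfacet
  facet normal 0.0000 0.0000 -1.0000
    outer loop
      vertex 14.128 2.858 0.000
      vertex 9.389 0.122 0.000
      vertex 16.000 8.000 0.000
    endloop
  endfacet
  facet normal 0.0000 0.0000 1.0000
    outer loop
      vertex 16.000 8.000 16.000
      vertex 14.128 13.142 16.000
      vertex 9.389 15.878 16.000
    endloop
  endfacet
  facet normal 0.0000 0.0000 1.0000
    outer loop
      vertex 16.000 8.000 16.000
      vertex 9.389 15.878 16.000
      vertex 4.000 14.928 16.000
    endloop
  endfacet
  facet normal 0.0000 0.0000 1.0000
    outer loop
      vertex 16.000 8.000 16.000
      vertex 4.000 14.928 16.000
      vertex 0.482 10.736 16.000
    endloop
  endfacet
  facet normal 0.0000 0.0000 1.0000
    outer loop
      vertex 16.000 8.000 16.000
      vertex 0.482 10.736 16.000
      vertex 0.482 5.264 16.000
    endloop
  endfacet
  facet normal 0.0000 0.0000 1.0000
    outer loop
      vertex 16.000 8.000 16.000
      vertex 0.482 5.264 16.000
      vertex 4.000 1.072 16.000
    endloop
  endfacet
  facet normal 0.0000 0.0000 1.0000
    outer loop
      vertex 16.000 8.000 16.000
      vertex 4.000 1.072 16.000
      vertex 9.389 0.122 16.000
    endloop
  endfacet
  facet normal 0.0000 0.0000 1.0000
    outer loop
      vertex 16.000 8.000 16.000
      vertex 9.389 0.122 16.000
      vertex 14.128 2.858 16.000
    endloop
  endfacet
  facet normal 0.9397 0.3421 0.0000
    outer loop
      vertex 16.000 8.000 0.000
      vertex 14.128 13.142 0.000
      vertex 14.128 13.142 16.000
    endloop
  endfacet
  facet normal 0.9397 0.3421 0.0000
    outer loop
      vertex 16.000 8.000 0.000
      vertex 14.128 13.142 16.000
      vertex 16.000 8.000 16.000
    endloop
  endfacet
  facet normal 0.5000 0.8660 0.0000
    outer loop
      vertex 14.128 13.142 0.000
      vertex 9.389 15.878 0.000
      vertex 9.389 15.878 16.000
    endloop
  endfacet
  facet normal 0.5000 0.8660 0.0000
    outer loop
      vertex 14.128 13.142 0.000
      vertex 9.389 15.878 16.000
      vertex 14.128 13.142 16.000
    endloop
  endfacet
  facet normal -0.1736 0.9848 0.0000
    outer loop
      vertex 9.389 15.878 0.000
      vertex 4.000 14.928 0.000
      vertex 4.000 14.928 16.000
    endloop
  endfacet
  facet normal -0.1736 0.9848 0.0000
    outer loop
      vertex 9.389 15.878 0.000
      vertex 4.000 14.928 16.000
      vertex 9.389 15.878 16.000
    endloop
  endfacet
  facet normal -0.7660 0.6428 0.0000
    outer loop
      vertex 4.000 14.928 0.000
      vertex 0.482 10.736 0.000
      vertex 0.482 10.736 16.000
    endloop
  endfacet
  facet normal -0.7660 0.6428 0.0000
    outer loop
      vertex 4.000 14.928 0.000
      vertex 0.482 10.736 16.000
      vertex 4.000 14.928 16.000
    endloop
  endfacet
  facet normal -1.0000 0.0000 0.0000
    outer loop
      vertex 0.482 10.736 0.000
      vertex 0.482 5.264 0.000
      vertex 0.482 5.264 16.000
    endloop
  endfacet
  facet normal -1.0000 0.0000 0.0000
    outer loop
      vertex 0.482 10.736 0.000
      vertex 0.482 5.264 16.000
      vertex 0.482 10.736 16.000
    endloop
  endfacet
  facet normal -0.7660 -0.6428 0.0000
    outer loop
      vertex 0.482 5.264 0.000
      vertex 4.000 1.072 0.000
      vertex 4.000 1.072 16.000
    endloop
  endfacet
  facet normal -0.7660 -0.6428 0.0000
    outer loop
      vertex 0.482 5.264 0.000
      vertex 4.000 1.072 16.000
      vertex 0.482 5.264 16.000
    endloop
  endfacet
  facet normal -0.1736 -0.9848 0.0000
    outer loop
      vertex 4.000 1.072 0.000
      vertex 9.389 0.122 0.000
      vertex 9.389 0.122 16.000
    endloop
  endfacet
  facet normal -0.1736 -0.9848 0.0000
    outer loop
      vertex 4.000 1.072 0.000
      vertex 9.389 0.122 16.000
      vertex 4.000 1.072 16.000
    endloop
  endfacet
  facet normal 0.5000 -0.8660 0.0000
    outer loop
      vertex 9.389 0.122 0.000
      vertex 14.128 2.858 0.000
      vertex 14.128 2.858 16.000
    endloop
  endfacet
  facet normal 0.5000 -0.8660 0.0000
    outer loop
      vertex 9.389 0.122 0.000
      vertex 14.128 2.858 16.000
      vertex 9.389 0.122 16.000
    endloop
  endfacet
  facet normal 0.9397 -0.3421 0.0000
    outer loop
      vertex 14.128 2.858 0.000
      vertex 16.000 8.000 0.000
      vertex 16.000 8.000 16.000
    endloop
  endfacet
  facet normal 0.9397 -0.3421 0.0000
    outer loop
      vertex 14.128 2.858 0.000
      vertex 16.000 8.000 16.000
      vertex 14.128 2.858 16.000
    endloop
  endfacet
endsolid part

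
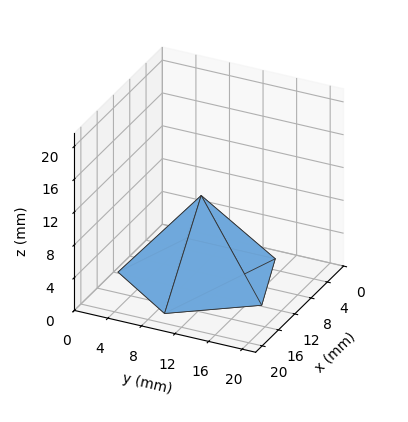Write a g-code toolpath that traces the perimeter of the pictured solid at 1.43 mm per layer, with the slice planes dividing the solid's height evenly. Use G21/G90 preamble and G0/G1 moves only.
Reading the render: the shape is a regular 5-sided pyramid, base circumscribed radius ≈ 9 mm, apex at z ≈ 10 mm (dimensions read to the nearest mm from the axis ticks). For the g-code, the solid's height is divided into equal slices at the stated Δz and each level perimeter traced with G1 moves after a G0 lift.

; perimeter-only toolpath
G21 ; units = mm
G90 ; absolute positioning
G28 ; home
; layer 1
G0 Z1.43
G0 X16.71 Y9.00
G1 X11.38 Y16.34
G1 X2.76 Y13.53
G1 X2.76 Y4.47
G1 X11.38 Y1.66
G1 X16.71 Y9.00
; layer 2
G0 Z2.86
G0 X15.43 Y9.00
G1 X10.99 Y15.11
G1 X3.80 Y12.78
G1 X3.80 Y5.22
G1 X10.99 Y2.89
G1 X15.43 Y9.00
; layer 3
G0 Z4.29
G0 X14.14 Y9.00
G1 X10.59 Y13.89
G1 X4.84 Y12.02
G1 X4.84 Y5.98
G1 X10.59 Y4.11
G1 X14.14 Y9.00
; layer 4
G0 Z5.71
G0 X12.86 Y9.00
G1 X10.19 Y12.67
G1 X5.88 Y11.27
G1 X5.88 Y6.73
G1 X10.19 Y5.33
G1 X12.86 Y9.00
; layer 5
G0 Z7.14
G0 X11.57 Y9.00
G1 X9.79 Y11.45
G1 X6.92 Y10.51
G1 X6.92 Y7.49
G1 X9.79 Y6.55
G1 X11.57 Y9.00
; layer 6
G0 Z8.57
G0 X10.29 Y9.00
G1 X9.40 Y10.22
G1 X7.96 Y9.76
G1 X7.96 Y8.24
G1 X9.40 Y7.78
G1 X10.29 Y9.00
M2 ; end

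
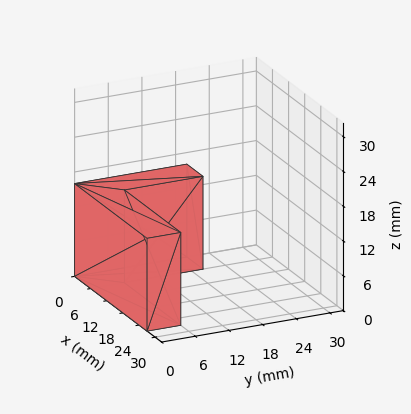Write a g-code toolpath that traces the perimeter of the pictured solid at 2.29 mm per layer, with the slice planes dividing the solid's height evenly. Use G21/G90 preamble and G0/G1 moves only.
Reading the render: the shape is an L-shaped prism: outer 27 × 20 mm, arm thicknesses ≈ 6 mm (horizontal) and 6 mm (vertical), extruded 16 mm in z (dimensions read to the nearest mm from the axis ticks). For the g-code, the solid's height is divided into equal slices at the stated Δz and each level perimeter traced with G1 moves after a G0 lift.

; perimeter-only toolpath
G21 ; units = mm
G90 ; absolute positioning
G28 ; home
; layer 1
G0 Z2.29
G0 X0.00 Y0.00
G1 X27.00 Y0.00
G1 X27.00 Y6.00
G1 X6.00 Y6.00
G1 X6.00 Y20.00
G1 X0.00 Y20.00
G1 X0.00 Y0.00
; layer 2
G0 Z4.57
G0 X0.00 Y0.00
G1 X27.00 Y0.00
G1 X27.00 Y6.00
G1 X6.00 Y6.00
G1 X6.00 Y20.00
G1 X0.00 Y20.00
G1 X0.00 Y0.00
; layer 3
G0 Z6.86
G0 X0.00 Y0.00
G1 X27.00 Y0.00
G1 X27.00 Y6.00
G1 X6.00 Y6.00
G1 X6.00 Y20.00
G1 X0.00 Y20.00
G1 X0.00 Y0.00
; layer 4
G0 Z9.14
G0 X0.00 Y0.00
G1 X27.00 Y0.00
G1 X27.00 Y6.00
G1 X6.00 Y6.00
G1 X6.00 Y20.00
G1 X0.00 Y20.00
G1 X0.00 Y0.00
; layer 5
G0 Z11.43
G0 X0.00 Y0.00
G1 X27.00 Y0.00
G1 X27.00 Y6.00
G1 X6.00 Y6.00
G1 X6.00 Y20.00
G1 X0.00 Y20.00
G1 X0.00 Y0.00
; layer 6
G0 Z13.71
G0 X0.00 Y0.00
G1 X27.00 Y0.00
G1 X27.00 Y6.00
G1 X6.00 Y6.00
G1 X6.00 Y20.00
G1 X0.00 Y20.00
G1 X0.00 Y0.00
; layer 7
G0 Z16.00
G0 X0.00 Y0.00
G1 X27.00 Y0.00
G1 X27.00 Y6.00
G1 X6.00 Y6.00
G1 X6.00 Y20.00
G1 X0.00 Y20.00
G1 X0.00 Y0.00
M2 ; end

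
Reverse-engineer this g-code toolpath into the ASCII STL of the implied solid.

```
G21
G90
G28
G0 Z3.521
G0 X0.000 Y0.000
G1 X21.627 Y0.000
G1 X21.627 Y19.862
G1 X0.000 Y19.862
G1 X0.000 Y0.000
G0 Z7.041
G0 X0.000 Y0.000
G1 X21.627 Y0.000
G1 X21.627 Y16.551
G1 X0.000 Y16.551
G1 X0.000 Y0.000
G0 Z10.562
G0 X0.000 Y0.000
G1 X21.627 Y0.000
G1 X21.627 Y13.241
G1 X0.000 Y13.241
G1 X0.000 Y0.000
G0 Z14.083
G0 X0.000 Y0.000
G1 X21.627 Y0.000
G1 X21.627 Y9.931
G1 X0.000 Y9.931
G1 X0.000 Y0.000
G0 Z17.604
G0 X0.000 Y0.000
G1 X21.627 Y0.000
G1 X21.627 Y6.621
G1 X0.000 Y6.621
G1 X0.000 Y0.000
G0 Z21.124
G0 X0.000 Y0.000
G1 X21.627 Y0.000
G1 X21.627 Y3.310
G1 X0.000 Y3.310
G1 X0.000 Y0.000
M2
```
solid part
  facet normal 0.0000 0.0000 -1.0000
    outer loop
      vertex 21.627 23.172 0.000
      vertex 21.627 0.000 0.000
      vertex 0.000 0.000 0.000
    endloop
  endfacet
  facet normal 0.0000 0.0000 -1.0000
    outer loop
      vertex 0.000 23.172 0.000
      vertex 21.627 23.172 0.000
      vertex 0.000 0.000 0.000
    endloop
  endfacet
  facet normal 0.0000 -1.0000 0.0000
    outer loop
      vertex 0.000 0.000 0.000
      vertex 21.627 0.000 0.000
      vertex 21.627 0.000 24.645
    endloop
  endfacet
  facet normal 0.0000 -1.0000 0.0000
    outer loop
      vertex 0.000 0.000 0.000
      vertex 21.627 0.000 24.645
      vertex 0.000 0.000 24.645
    endloop
  endfacet
  facet normal 0.0000 0.7285 0.6850
    outer loop
      vertex 0.000 0.000 24.645
      vertex 21.627 0.000 24.645
      vertex 21.627 23.172 0.000
    endloop
  endfacet
  facet normal 0.0000 0.7285 0.6850
    outer loop
      vertex 0.000 0.000 24.645
      vertex 21.627 23.172 0.000
      vertex 0.000 23.172 0.000
    endloop
  endfacet
  facet normal -1.0000 0.0000 0.0000
    outer loop
      vertex 0.000 0.000 24.645
      vertex 0.000 23.172 0.000
      vertex 0.000 0.000 0.000
    endloop
  endfacet
  facet normal 1.0000 0.0000 0.0000
    outer loop
      vertex 21.627 0.000 0.000
      vertex 21.627 23.172 0.000
      vertex 21.627 0.000 24.645
    endloop
  endfacet
endsolid part

The G0 Z moves step by Δz≈3.521 mm. The G1 loops shrink linearly with z, so the solid tapers from its base footprint up to z≈24.6. Closing with a flat bottom cap and the tapered top and triangulating gives 8 facets — a wedge (ramp): 21.6 × 23.2 mm base, rising to 24.6 mm along the y=0 edge and sloping linearly to z=0 at y=23.2.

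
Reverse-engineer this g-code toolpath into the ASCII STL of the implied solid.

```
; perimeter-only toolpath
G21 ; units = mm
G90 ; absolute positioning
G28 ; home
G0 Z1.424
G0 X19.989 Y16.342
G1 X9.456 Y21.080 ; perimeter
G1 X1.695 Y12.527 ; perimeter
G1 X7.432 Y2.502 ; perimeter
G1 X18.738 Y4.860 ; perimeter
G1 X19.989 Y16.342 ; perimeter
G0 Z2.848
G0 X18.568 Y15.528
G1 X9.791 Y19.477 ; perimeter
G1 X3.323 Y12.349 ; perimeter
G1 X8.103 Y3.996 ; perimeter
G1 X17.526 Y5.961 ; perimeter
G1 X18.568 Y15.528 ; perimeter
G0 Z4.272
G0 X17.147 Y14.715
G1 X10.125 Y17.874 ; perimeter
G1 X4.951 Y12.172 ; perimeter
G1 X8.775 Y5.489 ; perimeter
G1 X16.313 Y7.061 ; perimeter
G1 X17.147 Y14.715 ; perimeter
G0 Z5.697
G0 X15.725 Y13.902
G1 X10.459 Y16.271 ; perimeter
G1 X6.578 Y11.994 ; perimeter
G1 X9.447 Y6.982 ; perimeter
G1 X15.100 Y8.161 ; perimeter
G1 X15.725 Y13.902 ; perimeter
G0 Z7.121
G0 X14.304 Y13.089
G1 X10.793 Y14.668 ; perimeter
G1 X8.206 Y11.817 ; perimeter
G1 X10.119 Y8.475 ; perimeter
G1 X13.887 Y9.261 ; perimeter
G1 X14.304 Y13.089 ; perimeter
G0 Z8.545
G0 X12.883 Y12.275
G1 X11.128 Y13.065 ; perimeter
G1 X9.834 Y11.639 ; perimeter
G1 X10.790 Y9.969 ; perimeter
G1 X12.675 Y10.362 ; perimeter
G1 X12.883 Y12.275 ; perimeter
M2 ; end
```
solid part
  facet normal 0.0000 0.0000 -1.0000
    outer loop
      vertex 0.067 12.704 0.000
      vertex 9.122 22.683 0.000
      vertex 21.410 17.155 0.000
    endloop
  endfacet
  facet normal 0.0000 0.0000 -1.0000
    outer loop
      vertex 6.760 1.009 0.000
      vertex 0.067 12.704 0.000
      vertex 21.410 17.155 0.000
    endloop
  endfacet
  facet normal 0.0000 0.0000 -1.0000
    outer loop
      vertex 19.951 3.760 0.000
      vertex 6.760 1.009 0.000
      vertex 21.410 17.155 0.000
    endloop
  endfacet
  facet normal 0.3004 0.6677 0.6811
    outer loop
      vertex 21.410 17.155 0.000
      vertex 9.122 22.683 0.000
      vertex 11.462 11.462 9.969
    endloop
  endfacet
  facet normal -0.5422 0.4920 0.6811
    outer loop
      vertex 9.122 22.683 0.000
      vertex 0.067 12.704 0.000
      vertex 11.462 11.462 9.969
    endloop
  endfacet
  facet normal -0.6355 -0.3637 0.6811
    outer loop
      vertex 0.067 12.704 0.000
      vertex 6.760 1.009 0.000
      vertex 11.462 11.462 9.969
    endloop
  endfacet
  facet normal 0.1495 -0.7168 0.6811
    outer loop
      vertex 6.760 1.009 0.000
      vertex 19.951 3.760 0.000
      vertex 11.462 11.462 9.969
    endloop
  endfacet
  facet normal 0.7279 -0.0793 0.6811
    outer loop
      vertex 19.951 3.760 0.000
      vertex 21.410 17.155 0.000
      vertex 11.462 11.462 9.969
    endloop
  endfacet
endsolid part

The G0 Z moves step by Δz≈1.424 mm. The G1 loops shrink linearly with z, so the solid tapers from its base footprint up to z≈9.97. Closing with a flat bottom cap and the tapered top and triangulating gives 8 facets — a regular 5-sided pyramid, base circumscribed radius ≈ 11.5 mm, apex at z ≈ 9.97 mm.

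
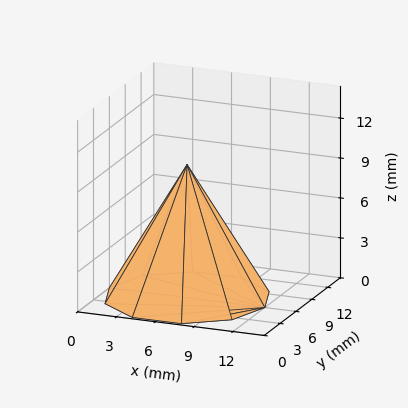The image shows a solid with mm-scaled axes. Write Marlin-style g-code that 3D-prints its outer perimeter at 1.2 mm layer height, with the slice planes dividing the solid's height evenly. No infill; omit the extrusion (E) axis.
Reading the render: the shape is a regular 10-sided pyramid, base circumscribed radius ≈ 6 mm, apex at z ≈ 10 mm (dimensions read to the nearest mm from the axis ticks). For the g-code, the solid's height is divided into equal slices at the stated Δz and each level perimeter traced with G1 moves after a G0 lift.

; perimeter-only toolpath
G21 ; units = mm
G90 ; absolute positioning
G28 ; home
; layer 1
G0 Z1.2
G0 X11.2 Y6.0
G1 X10.3 Y9.1
G1 X7.7 Y11.0
G1 X4.3 Y11.0
G1 X1.7 Y9.1
G1 X0.8 Y6.0
G1 X1.7 Y2.9
G1 X4.3 Y1.0
G1 X7.7 Y1.0
G1 X10.3 Y2.9
G1 X11.2 Y6.0
; layer 2
G0 Z2.5
G0 X10.5 Y6.0
G1 X9.7 Y8.6
G1 X7.4 Y10.3
G1 X4.6 Y10.3
G1 X2.3 Y8.6
G1 X1.5 Y6.0
G1 X2.3 Y3.4
G1 X4.6 Y1.7
G1 X7.4 Y1.7
G1 X9.7 Y3.4
G1 X10.5 Y6.0
; layer 3
G0 Z3.8
G0 X9.8 Y6.0
G1 X9.1 Y8.2
G1 X7.2 Y9.6
G1 X4.8 Y9.6
G1 X2.9 Y8.2
G1 X2.2 Y6.0
G1 X2.9 Y3.8
G1 X4.8 Y2.4
G1 X7.2 Y2.4
G1 X9.1 Y3.8
G1 X9.8 Y6.0
; layer 4
G0 Z5.0
G0 X9.0 Y6.0
G1 X8.4 Y7.8
G1 X7.0 Y8.8
G1 X5.0 Y8.8
G1 X3.5 Y7.8
G1 X3.0 Y6.0
G1 X3.5 Y4.2
G1 X5.0 Y3.1
G1 X7.0 Y3.1
G1 X8.4 Y4.2
G1 X9.0 Y6.0
; layer 5
G0 Z6.2
G0 X8.2 Y6.0
G1 X7.8 Y7.3
G1 X6.7 Y8.1
G1 X5.3 Y8.1
G1 X4.2 Y7.3
G1 X3.8 Y6.0
G1 X4.2 Y4.7
G1 X5.3 Y3.9
G1 X6.7 Y3.9
G1 X7.8 Y4.7
G1 X8.2 Y6.0
; layer 6
G0 Z7.5
G0 X7.5 Y6.0
G1 X7.2 Y6.9
G1 X6.5 Y7.4
G1 X5.5 Y7.4
G1 X4.8 Y6.9
G1 X4.5 Y6.0
G1 X4.8 Y5.1
G1 X5.5 Y4.6
G1 X6.5 Y4.6
G1 X7.2 Y5.1
G1 X7.5 Y6.0
; layer 7
G0 Z8.8
G0 X6.8 Y6.0
G1 X6.6 Y6.4
G1 X6.2 Y6.7
G1 X5.8 Y6.7
G1 X5.4 Y6.4
G1 X5.2 Y6.0
G1 X5.4 Y5.6
G1 X5.8 Y5.3
G1 X6.2 Y5.3
G1 X6.6 Y5.6
G1 X6.8 Y6.0
M2 ; end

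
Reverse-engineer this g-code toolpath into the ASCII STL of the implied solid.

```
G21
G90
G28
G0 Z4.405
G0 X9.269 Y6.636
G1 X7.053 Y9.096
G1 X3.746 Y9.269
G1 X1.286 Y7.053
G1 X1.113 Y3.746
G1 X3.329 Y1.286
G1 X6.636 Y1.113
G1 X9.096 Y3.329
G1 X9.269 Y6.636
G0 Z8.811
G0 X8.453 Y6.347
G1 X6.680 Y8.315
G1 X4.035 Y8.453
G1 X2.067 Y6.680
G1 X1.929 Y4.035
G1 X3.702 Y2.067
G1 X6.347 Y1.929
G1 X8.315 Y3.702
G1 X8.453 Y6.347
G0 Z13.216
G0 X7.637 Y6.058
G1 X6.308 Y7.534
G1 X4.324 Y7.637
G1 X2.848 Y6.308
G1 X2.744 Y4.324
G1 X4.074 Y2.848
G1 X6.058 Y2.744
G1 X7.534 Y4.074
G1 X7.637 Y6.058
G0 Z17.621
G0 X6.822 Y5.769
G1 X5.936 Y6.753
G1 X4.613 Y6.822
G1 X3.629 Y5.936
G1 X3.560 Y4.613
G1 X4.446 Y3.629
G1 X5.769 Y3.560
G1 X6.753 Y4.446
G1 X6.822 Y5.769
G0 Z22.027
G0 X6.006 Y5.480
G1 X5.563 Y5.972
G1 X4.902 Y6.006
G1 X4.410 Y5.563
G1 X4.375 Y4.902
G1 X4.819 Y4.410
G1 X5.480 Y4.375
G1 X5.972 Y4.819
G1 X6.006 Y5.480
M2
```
solid part
  facet normal 0.0000 0.0000 -1.0000
    outer loop
      vertex 3.457 10.084 0.000
      vertex 7.425 9.877 0.000
      vertex 10.084 6.925 0.000
    endloop
  endfacet
  facet normal 0.0000 0.0000 -1.0000
    outer loop
      vertex 0.505 7.425 0.000
      vertex 3.457 10.084 0.000
      vertex 10.084 6.925 0.000
    endloop
  endfacet
  facet normal 0.0000 0.0000 -1.0000
    outer loop
      vertex 0.298 3.457 0.000
      vertex 0.505 7.425 0.000
      vertex 10.084 6.925 0.000
    endloop
  endfacet
  facet normal 0.0000 0.0000 -1.0000
    outer loop
      vertex 2.957 0.505 0.000
      vertex 0.298 3.457 0.000
      vertex 10.084 6.925 0.000
    endloop
  endfacet
  facet normal 0.0000 0.0000 -1.0000
    outer loop
      vertex 6.925 0.298 0.000
      vertex 2.957 0.505 0.000
      vertex 10.084 6.925 0.000
    endloop
  endfacet
  facet normal 0.0000 0.0000 -1.0000
    outer loop
      vertex 9.877 2.957 0.000
      vertex 6.925 0.298 0.000
      vertex 10.084 6.925 0.000
    endloop
  endfacet
  facet normal 0.7311 0.6585 0.1785
    outer loop
      vertex 10.084 6.925 0.000
      vertex 7.425 9.877 0.000
      vertex 5.191 5.191 26.432
    endloop
  endfacet
  facet normal 0.0513 0.9826 0.1785
    outer loop
      vertex 7.425 9.877 0.000
      vertex 3.457 10.084 0.000
      vertex 5.191 5.191 26.432
    endloop
  endfacet
  facet normal -0.6585 0.7311 0.1785
    outer loop
      vertex 3.457 10.084 0.000
      vertex 0.505 7.425 0.000
      vertex 5.191 5.191 26.432
    endloop
  endfacet
  facet normal -0.9826 0.0513 0.1785
    outer loop
      vertex 0.505 7.425 0.000
      vertex 0.298 3.457 0.000
      vertex 5.191 5.191 26.432
    endloop
  endfacet
  facet normal -0.7311 -0.6585 0.1785
    outer loop
      vertex 0.298 3.457 0.000
      vertex 2.957 0.505 0.000
      vertex 5.191 5.191 26.432
    endloop
  endfacet
  facet normal -0.0513 -0.9826 0.1785
    outer loop
      vertex 2.957 0.505 0.000
      vertex 6.925 0.298 0.000
      vertex 5.191 5.191 26.432
    endloop
  endfacet
  facet normal 0.6585 -0.7311 0.1785
    outer loop
      vertex 6.925 0.298 0.000
      vertex 9.877 2.957 0.000
      vertex 5.191 5.191 26.432
    endloop
  endfacet
  facet normal 0.9826 -0.0513 0.1785
    outer loop
      vertex 9.877 2.957 0.000
      vertex 10.084 6.925 0.000
      vertex 5.191 5.191 26.432
    endloop
  endfacet
endsolid part

The G0 Z moves step by Δz≈4.405 mm. The G1 loops shrink linearly with z, so the solid tapers from its base footprint up to z≈26.4. Closing with a flat bottom cap and the tapered top and triangulating gives 14 facets — a regular 8-sided pyramid, base circumscribed radius ≈ 5.19 mm, apex at z ≈ 26.4 mm.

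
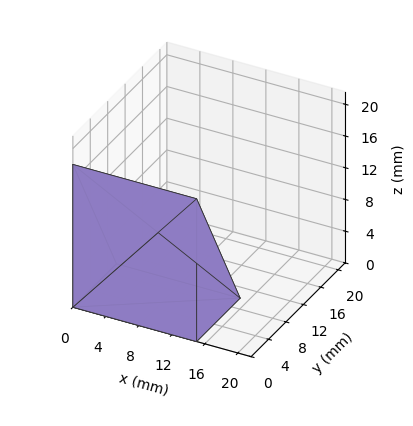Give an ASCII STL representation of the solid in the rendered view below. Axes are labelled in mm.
Reading the render: the shape is a wedge (ramp): 15 × 10 mm base, rising to 18 mm along the y=0 edge and sloping linearly to z=0 at y=10 (dimensions read to the nearest mm from the axis ticks). For the STL, each face is triangulated and given an outward normal.

solid part
  facet normal 0.0000 0.0000 -1.0000
    outer loop
      vertex 15.000 10.000 0.000
      vertex 15.000 0.000 0.000
      vertex 0.000 0.000 0.000
    endloop
  endfacet
  facet normal 0.0000 0.0000 -1.0000
    outer loop
      vertex 0.000 10.000 0.000
      vertex 15.000 10.000 0.000
      vertex 0.000 0.000 0.000
    endloop
  endfacet
  facet normal 0.0000 -1.0000 0.0000
    outer loop
      vertex 0.000 0.000 0.000
      vertex 15.000 0.000 0.000
      vertex 15.000 0.000 18.000
    endloop
  endfacet
  facet normal 0.0000 -1.0000 0.0000
    outer loop
      vertex 0.000 0.000 0.000
      vertex 15.000 0.000 18.000
      vertex 0.000 0.000 18.000
    endloop
  endfacet
  facet normal 0.0000 0.8742 0.4856
    outer loop
      vertex 0.000 0.000 18.000
      vertex 15.000 0.000 18.000
      vertex 15.000 10.000 0.000
    endloop
  endfacet
  facet normal 0.0000 0.8742 0.4856
    outer loop
      vertex 0.000 0.000 18.000
      vertex 15.000 10.000 0.000
      vertex 0.000 10.000 0.000
    endloop
  endfacet
  facet normal -1.0000 0.0000 0.0000
    outer loop
      vertex 0.000 0.000 18.000
      vertex 0.000 10.000 0.000
      vertex 0.000 0.000 0.000
    endloop
  endfacet
  facet normal 1.0000 0.0000 0.0000
    outer loop
      vertex 15.000 0.000 0.000
      vertex 15.000 10.000 0.000
      vertex 15.000 0.000 18.000
    endloop
  endfacet
endsolid part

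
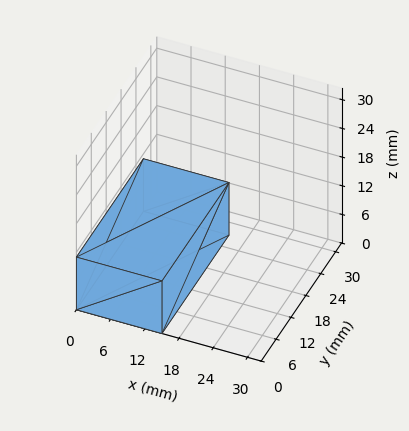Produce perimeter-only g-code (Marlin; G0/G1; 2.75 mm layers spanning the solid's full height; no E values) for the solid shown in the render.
Reading the render: the shape is a rectangular box, roughly 15 × 27 mm footprint and 11 mm tall (dimensions read to the nearest mm from the axis ticks). For the g-code, the solid's height is divided into equal slices at the stated Δz and each level perimeter traced with G1 moves after a G0 lift.

; perimeter-only toolpath
G21 ; units = mm
G90 ; absolute positioning
G28 ; home
; layer 1
G0 Z2.75
G0 X0.00 Y0.00
G1 X15.00 Y0.00
G1 X15.00 Y27.00
G1 X0.00 Y27.00
G1 X0.00 Y0.00
; layer 2
G0 Z5.50
G0 X0.00 Y0.00
G1 X15.00 Y0.00
G1 X15.00 Y27.00
G1 X0.00 Y27.00
G1 X0.00 Y0.00
; layer 3
G0 Z8.25
G0 X0.00 Y0.00
G1 X15.00 Y0.00
G1 X15.00 Y27.00
G1 X0.00 Y27.00
G1 X0.00 Y0.00
; layer 4
G0 Z11.00
G0 X0.00 Y0.00
G1 X15.00 Y0.00
G1 X15.00 Y27.00
G1 X0.00 Y27.00
G1 X0.00 Y0.00
M2 ; end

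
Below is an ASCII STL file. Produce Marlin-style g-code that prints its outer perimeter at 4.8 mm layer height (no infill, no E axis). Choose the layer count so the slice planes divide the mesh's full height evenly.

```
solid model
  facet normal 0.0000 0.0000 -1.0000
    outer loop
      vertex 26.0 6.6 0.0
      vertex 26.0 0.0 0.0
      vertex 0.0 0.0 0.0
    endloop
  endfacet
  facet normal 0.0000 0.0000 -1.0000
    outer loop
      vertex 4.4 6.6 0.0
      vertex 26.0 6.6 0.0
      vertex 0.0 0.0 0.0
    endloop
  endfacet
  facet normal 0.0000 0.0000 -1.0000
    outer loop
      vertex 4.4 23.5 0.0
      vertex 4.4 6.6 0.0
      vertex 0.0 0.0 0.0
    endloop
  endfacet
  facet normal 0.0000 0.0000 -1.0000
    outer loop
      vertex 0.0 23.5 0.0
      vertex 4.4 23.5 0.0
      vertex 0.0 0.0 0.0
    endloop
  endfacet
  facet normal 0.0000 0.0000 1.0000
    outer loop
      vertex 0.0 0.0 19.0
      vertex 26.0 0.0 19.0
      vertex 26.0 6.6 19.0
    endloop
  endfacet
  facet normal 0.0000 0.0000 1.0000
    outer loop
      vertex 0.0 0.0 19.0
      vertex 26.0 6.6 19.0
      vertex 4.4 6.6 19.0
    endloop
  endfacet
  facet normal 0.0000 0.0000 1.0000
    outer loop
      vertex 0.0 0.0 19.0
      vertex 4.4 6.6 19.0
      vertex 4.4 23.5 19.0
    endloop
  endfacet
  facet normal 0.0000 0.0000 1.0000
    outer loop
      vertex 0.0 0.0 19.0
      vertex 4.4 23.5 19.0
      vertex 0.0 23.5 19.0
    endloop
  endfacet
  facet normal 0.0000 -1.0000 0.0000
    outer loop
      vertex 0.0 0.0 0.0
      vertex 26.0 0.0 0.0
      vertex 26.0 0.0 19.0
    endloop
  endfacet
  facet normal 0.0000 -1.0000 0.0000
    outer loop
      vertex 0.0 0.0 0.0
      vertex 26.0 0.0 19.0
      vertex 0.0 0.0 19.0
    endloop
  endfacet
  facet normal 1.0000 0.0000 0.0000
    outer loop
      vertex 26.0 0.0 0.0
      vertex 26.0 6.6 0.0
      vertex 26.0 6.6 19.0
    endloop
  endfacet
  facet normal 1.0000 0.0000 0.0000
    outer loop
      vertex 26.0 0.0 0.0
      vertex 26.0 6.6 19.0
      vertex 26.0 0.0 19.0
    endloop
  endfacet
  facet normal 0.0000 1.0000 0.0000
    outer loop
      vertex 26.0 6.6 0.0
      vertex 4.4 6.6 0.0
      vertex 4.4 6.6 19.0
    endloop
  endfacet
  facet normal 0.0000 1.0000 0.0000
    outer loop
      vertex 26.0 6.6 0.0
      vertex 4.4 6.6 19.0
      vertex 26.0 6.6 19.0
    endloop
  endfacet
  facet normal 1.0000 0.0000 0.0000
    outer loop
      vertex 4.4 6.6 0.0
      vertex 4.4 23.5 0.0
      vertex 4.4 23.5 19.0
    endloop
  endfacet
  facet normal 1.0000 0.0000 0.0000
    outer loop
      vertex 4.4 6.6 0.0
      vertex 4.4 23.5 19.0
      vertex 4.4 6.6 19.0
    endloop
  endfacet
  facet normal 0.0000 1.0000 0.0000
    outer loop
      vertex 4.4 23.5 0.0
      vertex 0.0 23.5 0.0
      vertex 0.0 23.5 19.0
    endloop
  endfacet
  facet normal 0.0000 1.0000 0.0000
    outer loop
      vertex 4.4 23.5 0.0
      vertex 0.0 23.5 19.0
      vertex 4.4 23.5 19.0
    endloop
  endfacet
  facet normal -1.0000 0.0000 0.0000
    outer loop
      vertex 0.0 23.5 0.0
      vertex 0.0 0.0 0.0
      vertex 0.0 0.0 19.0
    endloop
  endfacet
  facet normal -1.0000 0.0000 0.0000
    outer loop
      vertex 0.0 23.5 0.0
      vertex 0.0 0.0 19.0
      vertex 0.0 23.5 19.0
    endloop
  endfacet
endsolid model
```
; perimeter-only toolpath
G21 ; units = mm
G90 ; absolute positioning
G28 ; home
; layer 1
G0 Z4.8
G0 X0.0 Y0.0
G1 X26.0 Y0.0
G1 X26.0 Y6.6
G1 X4.4 Y6.6
G1 X4.4 Y23.5
G1 X0.0 Y23.5
G1 X0.0 Y0.0
; layer 2
G0 Z9.5
G0 X0.0 Y0.0
G1 X26.0 Y0.0
G1 X26.0 Y6.6
G1 X4.4 Y6.6
G1 X4.4 Y23.5
G1 X0.0 Y23.5
G1 X0.0 Y0.0
; layer 3
G0 Z14.2
G0 X0.0 Y0.0
G1 X26.0 Y0.0
G1 X26.0 Y6.6
G1 X4.4 Y6.6
G1 X4.4 Y23.5
G1 X0.0 Y23.5
G1 X0.0 Y0.0
; layer 4
G0 Z19.0
G0 X0.0 Y0.0
G1 X26.0 Y0.0
G1 X26.0 Y6.6
G1 X4.4 Y6.6
G1 X4.4 Y23.5
G1 X0.0 Y23.5
G1 X0.0 Y0.0
M2 ; end

The solid is an L-shaped prism: outer 26 × 23.5 mm, arm thicknesses ≈ 6.6 mm (horizontal) and 4.4 mm (vertical), extruded 19 mm in z. Slicing at Δz = 4.8 mm — 4 equal slices spanning the solid's height, so layer i sits at z = i·h/4 — gives 4 non-empty perimeters. Each is a 6-segment closed polygon; G0 lifts to the layer z and rapids to the start vertex, then G1 traces the edges.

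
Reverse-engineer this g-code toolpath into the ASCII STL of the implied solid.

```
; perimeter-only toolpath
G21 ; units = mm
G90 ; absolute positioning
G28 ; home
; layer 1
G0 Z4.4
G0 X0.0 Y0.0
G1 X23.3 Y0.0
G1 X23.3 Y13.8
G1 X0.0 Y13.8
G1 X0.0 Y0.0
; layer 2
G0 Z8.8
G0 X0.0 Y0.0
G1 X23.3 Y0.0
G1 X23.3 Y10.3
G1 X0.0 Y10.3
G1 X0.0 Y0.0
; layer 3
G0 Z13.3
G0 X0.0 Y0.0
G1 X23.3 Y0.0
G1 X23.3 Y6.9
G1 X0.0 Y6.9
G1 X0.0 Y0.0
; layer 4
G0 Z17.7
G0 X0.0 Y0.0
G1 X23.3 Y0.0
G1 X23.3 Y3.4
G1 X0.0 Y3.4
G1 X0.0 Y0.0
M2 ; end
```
solid part
  facet normal 0.0000 0.0000 -1.0000
    outer loop
      vertex 23.3 17.2 0.0
      vertex 23.3 0.0 0.0
      vertex 0.0 0.0 0.0
    endloop
  endfacet
  facet normal 0.0000 0.0000 -1.0000
    outer loop
      vertex 0.0 17.2 0.0
      vertex 23.3 17.2 0.0
      vertex 0.0 0.0 0.0
    endloop
  endfacet
  facet normal 0.0000 -1.0000 0.0000
    outer loop
      vertex 0.0 0.0 0.0
      vertex 23.3 0.0 0.0
      vertex 23.3 0.0 22.1
    endloop
  endfacet
  facet normal 0.0000 -1.0000 0.0000
    outer loop
      vertex 0.0 0.0 0.0
      vertex 23.3 0.0 22.1
      vertex 0.0 0.0 22.1
    endloop
  endfacet
  facet normal 0.0000 0.7892 0.6142
    outer loop
      vertex 0.0 0.0 22.1
      vertex 23.3 0.0 22.1
      vertex 23.3 17.2 0.0
    endloop
  endfacet
  facet normal 0.0000 0.7892 0.6142
    outer loop
      vertex 0.0 0.0 22.1
      vertex 23.3 17.2 0.0
      vertex 0.0 17.2 0.0
    endloop
  endfacet
  facet normal -1.0000 0.0000 0.0000
    outer loop
      vertex 0.0 0.0 22.1
      vertex 0.0 17.2 0.0
      vertex 0.0 0.0 0.0
    endloop
  endfacet
  facet normal 1.0000 0.0000 0.0000
    outer loop
      vertex 23.3 0.0 0.0
      vertex 23.3 17.2 0.0
      vertex 23.3 0.0 22.1
    endloop
  endfacet
endsolid part

The G0 Z moves step by Δz≈4.4 mm. The G1 loops shrink linearly with z, so the solid tapers from its base footprint up to z≈22.1. Closing with a flat bottom cap and the tapered top and triangulating gives 8 facets — a wedge (ramp): 23.3 × 17.2 mm base, rising to 22.1 mm along the y=0 edge and sloping linearly to z=0 at y=17.2.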